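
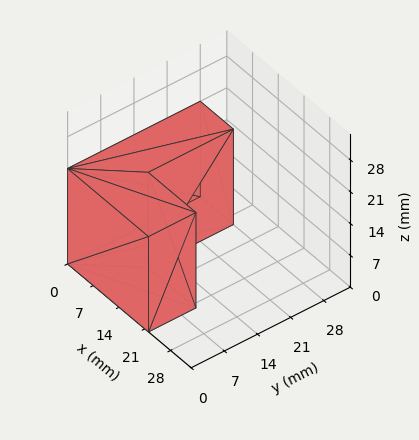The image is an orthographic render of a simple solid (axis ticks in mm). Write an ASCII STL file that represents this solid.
Reading the render: the shape is an L-shaped prism: outer 22 × 28 mm, arm thicknesses ≈ 10 mm (horizontal) and 9 mm (vertical), extruded 21 mm in z (dimensions read to the nearest mm from the axis ticks). For the STL, each face is triangulated and given an outward normal.

solid part
  facet normal 0.0000 0.0000 -1.0000
    outer loop
      vertex 22.0 10.0 0.0
      vertex 22.0 0.0 0.0
      vertex 0.0 0.0 0.0
    endloop
  endfacet
  facet normal 0.0000 0.0000 -1.0000
    outer loop
      vertex 9.0 10.0 0.0
      vertex 22.0 10.0 0.0
      vertex 0.0 0.0 0.0
    endloop
  endfacet
  facet normal 0.0000 0.0000 -1.0000
    outer loop
      vertex 9.0 28.0 0.0
      vertex 9.0 10.0 0.0
      vertex 0.0 0.0 0.0
    endloop
  endfacet
  facet normal 0.0000 0.0000 -1.0000
    outer loop
      vertex 0.0 28.0 0.0
      vertex 9.0 28.0 0.0
      vertex 0.0 0.0 0.0
    endloop
  endfacet
  facet normal 0.0000 0.0000 1.0000
    outer loop
      vertex 0.0 0.0 21.0
      vertex 22.0 0.0 21.0
      vertex 22.0 10.0 21.0
    endloop
  endfacet
  facet normal 0.0000 0.0000 1.0000
    outer loop
      vertex 0.0 0.0 21.0
      vertex 22.0 10.0 21.0
      vertex 9.0 10.0 21.0
    endloop
  endfacet
  facet normal 0.0000 0.0000 1.0000
    outer loop
      vertex 0.0 0.0 21.0
      vertex 9.0 10.0 21.0
      vertex 9.0 28.0 21.0
    endloop
  endfacet
  facet normal 0.0000 0.0000 1.0000
    outer loop
      vertex 0.0 0.0 21.0
      vertex 9.0 28.0 21.0
      vertex 0.0 28.0 21.0
    endloop
  endfacet
  facet normal 0.0000 -1.0000 0.0000
    outer loop
      vertex 0.0 0.0 0.0
      vertex 22.0 0.0 0.0
      vertex 22.0 0.0 21.0
    endloop
  endfacet
  facet normal 0.0000 -1.0000 0.0000
    outer loop
      vertex 0.0 0.0 0.0
      vertex 22.0 0.0 21.0
      vertex 0.0 0.0 21.0
    endloop
  endfacet
  facet normal 1.0000 0.0000 0.0000
    outer loop
      vertex 22.0 0.0 0.0
      vertex 22.0 10.0 0.0
      vertex 22.0 10.0 21.0
    endloop
  endfacet
  facet normal 1.0000 0.0000 0.0000
    outer loop
      vertex 22.0 0.0 0.0
      vertex 22.0 10.0 21.0
      vertex 22.0 0.0 21.0
    endloop
  endfacet
  facet normal 0.0000 1.0000 0.0000
    outer loop
      vertex 22.0 10.0 0.0
      vertex 9.0 10.0 0.0
      vertex 9.0 10.0 21.0
    endloop
  endfacet
  facet normal 0.0000 1.0000 0.0000
    outer loop
      vertex 22.0 10.0 0.0
      vertex 9.0 10.0 21.0
      vertex 22.0 10.0 21.0
    endloop
  endfacet
  facet normal 1.0000 0.0000 0.0000
    outer loop
      vertex 9.0 10.0 0.0
      vertex 9.0 28.0 0.0
      vertex 9.0 28.0 21.0
    endloop
  endfacet
  facet normal 1.0000 0.0000 0.0000
    outer loop
      vertex 9.0 10.0 0.0
      vertex 9.0 28.0 21.0
      vertex 9.0 10.0 21.0
    endloop
  endfacet
  facet normal 0.0000 1.0000 0.0000
    outer loop
      vertex 9.0 28.0 0.0
      vertex 0.0 28.0 0.0
      vertex 0.0 28.0 21.0
    endloop
  endfacet
  facet normal 0.0000 1.0000 0.0000
    outer loop
      vertex 9.0 28.0 0.0
      vertex 0.0 28.0 21.0
      vertex 9.0 28.0 21.0
    endloop
  endfacet
  facet normal -1.0000 0.0000 0.0000
    outer loop
      vertex 0.0 28.0 0.0
      vertex 0.0 0.0 0.0
      vertex 0.0 0.0 21.0
    endloop
  endfacet
  facet normal -1.0000 0.0000 0.0000
    outer loop
      vertex 0.0 28.0 0.0
      vertex 0.0 0.0 21.0
      vertex 0.0 28.0 21.0
    endloop
  endfacet
endsolid part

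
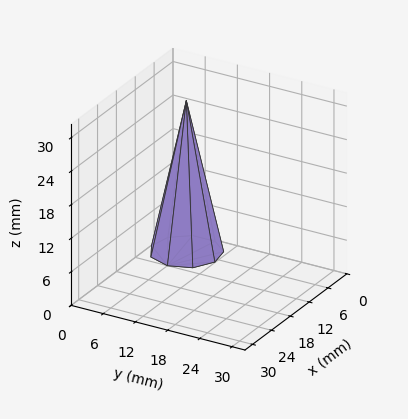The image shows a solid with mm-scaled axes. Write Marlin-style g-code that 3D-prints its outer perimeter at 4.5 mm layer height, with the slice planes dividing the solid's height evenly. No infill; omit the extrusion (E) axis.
Reading the render: the shape is a regular 9-sided pyramid, base circumscribed radius ≈ 6 mm, apex at z ≈ 27 mm (dimensions read to the nearest mm from the axis ticks). For the g-code, the solid's height is divided into equal slices at the stated Δz and each level perimeter traced with G1 moves after a G0 lift.

; perimeter-only toolpath
G21 ; units = mm
G90 ; absolute positioning
G28 ; home
; layer 1
G0 Z4.5
G0 X11.0 Y6.0
G1 X9.8 Y9.2
G1 X6.8 Y10.9
G1 X3.5 Y10.3
G1 X1.3 Y7.8
G1 X1.3 Y4.2
G1 X3.5 Y1.7
G1 X6.8 Y1.1
G1 X9.8 Y2.8
G1 X11.0 Y6.0
; layer 2
G0 Z9.0
G0 X10.0 Y6.0
G1 X9.1 Y8.6
G1 X6.7 Y9.9
G1 X4.0 Y9.5
G1 X2.3 Y7.4
G1 X2.3 Y4.6
G1 X4.0 Y2.5
G1 X6.7 Y2.1
G1 X9.1 Y3.4
G1 X10.0 Y6.0
; layer 3
G0 Z13.5
G0 X9.0 Y6.0
G1 X8.3 Y8.0
G1 X6.5 Y8.9
G1 X4.5 Y8.6
G1 X3.2 Y7.0
G1 X3.2 Y5.0
G1 X4.5 Y3.4
G1 X6.5 Y3.0
G1 X8.3 Y4.0
G1 X9.0 Y6.0
; layer 4
G0 Z18.0
G0 X8.0 Y6.0
G1 X7.5 Y7.3
G1 X6.3 Y8.0
G1 X5.0 Y7.7
G1 X4.1 Y6.7
G1 X4.1 Y5.3
G1 X5.0 Y4.3
G1 X6.3 Y4.0
G1 X7.5 Y4.7
G1 X8.0 Y6.0
; layer 5
G0 Z22.5
G0 X7.0 Y6.0
G1 X6.8 Y6.6
G1 X6.2 Y7.0
G1 X5.5 Y6.9
G1 X5.1 Y6.3
G1 X5.1 Y5.6
G1 X5.5 Y5.1
G1 X6.2 Y5.0
G1 X6.8 Y5.3
G1 X7.0 Y6.0
M2 ; end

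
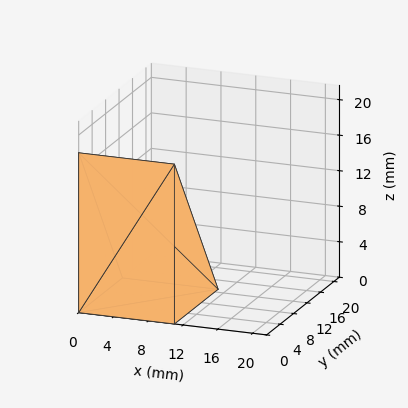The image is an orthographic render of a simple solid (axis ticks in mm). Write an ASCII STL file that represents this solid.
Reading the render: the shape is a wedge (ramp): 11 × 13 mm base, rising to 18 mm along the y=0 edge and sloping linearly to z=0 at y=13 (dimensions read to the nearest mm from the axis ticks). For the STL, each face is triangulated and given an outward normal.

solid part
  facet normal 0.0000 0.0000 -1.0000
    outer loop
      vertex 11.00 13.00 0.00
      vertex 11.00 0.00 0.00
      vertex 0.00 0.00 0.00
    endloop
  endfacet
  facet normal 0.0000 0.0000 -1.0000
    outer loop
      vertex 0.00 13.00 0.00
      vertex 11.00 13.00 0.00
      vertex 0.00 0.00 0.00
    endloop
  endfacet
  facet normal 0.0000 -1.0000 0.0000
    outer loop
      vertex 0.00 0.00 0.00
      vertex 11.00 0.00 0.00
      vertex 11.00 0.00 18.00
    endloop
  endfacet
  facet normal 0.0000 -1.0000 0.0000
    outer loop
      vertex 0.00 0.00 0.00
      vertex 11.00 0.00 18.00
      vertex 0.00 0.00 18.00
    endloop
  endfacet
  facet normal 0.0000 0.8107 0.5855
    outer loop
      vertex 0.00 0.00 18.00
      vertex 11.00 0.00 18.00
      vertex 11.00 13.00 0.00
    endloop
  endfacet
  facet normal 0.0000 0.8107 0.5855
    outer loop
      vertex 0.00 0.00 18.00
      vertex 11.00 13.00 0.00
      vertex 0.00 13.00 0.00
    endloop
  endfacet
  facet normal -1.0000 0.0000 0.0000
    outer loop
      vertex 0.00 0.00 18.00
      vertex 0.00 13.00 0.00
      vertex 0.00 0.00 0.00
    endloop
  endfacet
  facet normal 1.0000 0.0000 0.0000
    outer loop
      vertex 11.00 0.00 0.00
      vertex 11.00 13.00 0.00
      vertex 11.00 0.00 18.00
    endloop
  endfacet
endsolid part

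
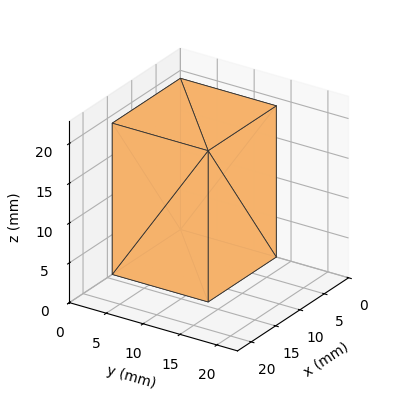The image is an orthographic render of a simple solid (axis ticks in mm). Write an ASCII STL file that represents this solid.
Reading the render: the shape is a rectangular box, roughly 14 × 13 mm footprint and 19 mm tall (dimensions read to the nearest mm from the axis ticks). For the STL, each face is triangulated and given an outward normal.

solid part
  facet normal 0.0000 0.0000 -1.0000
    outer loop
      vertex 14.00 13.00 0.00
      vertex 14.00 0.00 0.00
      vertex 0.00 0.00 0.00
    endloop
  endfacet
  facet normal 0.0000 0.0000 -1.0000
    outer loop
      vertex 0.00 13.00 0.00
      vertex 14.00 13.00 0.00
      vertex 0.00 0.00 0.00
    endloop
  endfacet
  facet normal 0.0000 0.0000 1.0000
    outer loop
      vertex 0.00 0.00 19.00
      vertex 14.00 0.00 19.00
      vertex 14.00 13.00 19.00
    endloop
  endfacet
  facet normal 0.0000 0.0000 1.0000
    outer loop
      vertex 0.00 0.00 19.00
      vertex 14.00 13.00 19.00
      vertex 0.00 13.00 19.00
    endloop
  endfacet
  facet normal 0.0000 -1.0000 0.0000
    outer loop
      vertex 0.00 0.00 0.00
      vertex 14.00 0.00 0.00
      vertex 14.00 0.00 19.00
    endloop
  endfacet
  facet normal 0.0000 -1.0000 0.0000
    outer loop
      vertex 0.00 0.00 0.00
      vertex 14.00 0.00 19.00
      vertex 0.00 0.00 19.00
    endloop
  endfacet
  facet normal 0.0000 1.0000 0.0000
    outer loop
      vertex 14.00 13.00 19.00
      vertex 14.00 13.00 0.00
      vertex 0.00 13.00 0.00
    endloop
  endfacet
  facet normal 0.0000 1.0000 0.0000
    outer loop
      vertex 0.00 13.00 19.00
      vertex 14.00 13.00 19.00
      vertex 0.00 13.00 0.00
    endloop
  endfacet
  facet normal -1.0000 0.0000 0.0000
    outer loop
      vertex 0.00 13.00 19.00
      vertex 0.00 13.00 0.00
      vertex 0.00 0.00 0.00
    endloop
  endfacet
  facet normal -1.0000 0.0000 0.0000
    outer loop
      vertex 0.00 0.00 19.00
      vertex 0.00 13.00 19.00
      vertex 0.00 0.00 0.00
    endloop
  endfacet
  facet normal 1.0000 0.0000 0.0000
    outer loop
      vertex 14.00 0.00 0.00
      vertex 14.00 13.00 0.00
      vertex 14.00 13.00 19.00
    endloop
  endfacet
  facet normal 1.0000 0.0000 0.0000
    outer loop
      vertex 14.00 0.00 0.00
      vertex 14.00 13.00 19.00
      vertex 14.00 0.00 19.00
    endloop
  endfacet
endsolid part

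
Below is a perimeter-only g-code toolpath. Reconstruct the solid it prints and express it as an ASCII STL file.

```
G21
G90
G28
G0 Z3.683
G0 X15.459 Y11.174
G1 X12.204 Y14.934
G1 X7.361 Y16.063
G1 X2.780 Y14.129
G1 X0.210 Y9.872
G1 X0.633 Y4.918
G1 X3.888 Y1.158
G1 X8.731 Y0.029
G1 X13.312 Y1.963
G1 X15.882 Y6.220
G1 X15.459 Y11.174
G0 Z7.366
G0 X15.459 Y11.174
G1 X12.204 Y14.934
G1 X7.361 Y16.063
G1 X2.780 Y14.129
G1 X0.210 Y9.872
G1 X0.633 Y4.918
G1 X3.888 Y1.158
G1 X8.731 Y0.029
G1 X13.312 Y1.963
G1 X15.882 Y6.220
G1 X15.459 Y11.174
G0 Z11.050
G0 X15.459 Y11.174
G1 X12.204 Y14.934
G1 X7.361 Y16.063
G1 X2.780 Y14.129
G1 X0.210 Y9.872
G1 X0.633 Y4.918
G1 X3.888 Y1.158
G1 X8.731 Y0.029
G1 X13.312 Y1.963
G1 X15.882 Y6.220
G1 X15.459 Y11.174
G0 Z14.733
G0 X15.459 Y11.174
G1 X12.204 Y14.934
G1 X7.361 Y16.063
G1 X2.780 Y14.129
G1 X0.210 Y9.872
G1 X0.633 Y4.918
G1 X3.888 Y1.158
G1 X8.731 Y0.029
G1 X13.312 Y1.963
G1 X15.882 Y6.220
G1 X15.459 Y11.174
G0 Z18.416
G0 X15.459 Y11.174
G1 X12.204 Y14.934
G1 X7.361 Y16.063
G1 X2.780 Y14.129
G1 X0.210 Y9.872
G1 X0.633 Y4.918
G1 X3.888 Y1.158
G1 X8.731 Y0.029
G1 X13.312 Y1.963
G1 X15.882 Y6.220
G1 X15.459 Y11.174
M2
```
solid part
  facet normal 0.0000 0.0000 -1.0000
    outer loop
      vertex 7.361 16.063 0.000
      vertex 12.204 14.934 0.000
      vertex 15.459 11.174 0.000
    endloop
  endfacet
  facet normal 0.0000 0.0000 -1.0000
    outer loop
      vertex 2.780 14.129 0.000
      vertex 7.361 16.063 0.000
      vertex 15.459 11.174 0.000
    endloop
  endfacet
  facet normal 0.0000 0.0000 -1.0000
    outer loop
      vertex 0.210 9.872 0.000
      vertex 2.780 14.129 0.000
      vertex 15.459 11.174 0.000
    endloop
  endfacet
  facet normal 0.0000 0.0000 -1.0000
    outer loop
      vertex 0.633 4.918 0.000
      vertex 0.210 9.872 0.000
      vertex 15.459 11.174 0.000
    endloop
  endfacet
  facet normal 0.0000 0.0000 -1.0000
    outer loop
      vertex 3.888 1.158 0.000
      vertex 0.633 4.918 0.000
      vertex 15.459 11.174 0.000
    endloop
  endfacet
  facet normal 0.0000 0.0000 -1.0000
    outer loop
      vertex 8.731 0.029 0.000
      vertex 3.888 1.158 0.000
      vertex 15.459 11.174 0.000
    endloop
  endfacet
  facet normal 0.0000 0.0000 -1.0000
    outer loop
      vertex 13.312 1.963 0.000
      vertex 8.731 0.029 0.000
      vertex 15.459 11.174 0.000
    endloop
  endfacet
  facet normal 0.0000 0.0000 -1.0000
    outer loop
      vertex 15.882 6.220 0.000
      vertex 13.312 1.963 0.000
      vertex 15.459 11.174 0.000
    endloop
  endfacet
  facet normal 0.0000 0.0000 1.0000
    outer loop
      vertex 15.459 11.174 18.416
      vertex 12.204 14.934 18.416
      vertex 7.361 16.063 18.416
    endloop
  endfacet
  facet normal 0.0000 0.0000 1.0000
    outer loop
      vertex 15.459 11.174 18.416
      vertex 7.361 16.063 18.416
      vertex 2.780 14.129 18.416
    endloop
  endfacet
  facet normal 0.0000 0.0000 1.0000
    outer loop
      vertex 15.459 11.174 18.416
      vertex 2.780 14.129 18.416
      vertex 0.210 9.872 18.416
    endloop
  endfacet
  facet normal 0.0000 0.0000 1.0000
    outer loop
      vertex 15.459 11.174 18.416
      vertex 0.210 9.872 18.416
      vertex 0.633 4.918 18.416
    endloop
  endfacet
  facet normal 0.0000 0.0000 1.0000
    outer loop
      vertex 15.459 11.174 18.416
      vertex 0.633 4.918 18.416
      vertex 3.888 1.158 18.416
    endloop
  endfacet
  facet normal 0.0000 0.0000 1.0000
    outer loop
      vertex 15.459 11.174 18.416
      vertex 3.888 1.158 18.416
      vertex 8.731 0.029 18.416
    endloop
  endfacet
  facet normal 0.0000 0.0000 1.0000
    outer loop
      vertex 15.459 11.174 18.416
      vertex 8.731 0.029 18.416
      vertex 13.312 1.963 18.416
    endloop
  endfacet
  facet normal 0.0000 0.0000 1.0000
    outer loop
      vertex 15.459 11.174 18.416
      vertex 13.312 1.963 18.416
      vertex 15.882 6.220 18.416
    endloop
  endfacet
  facet normal 0.7561 0.6545 0.0000
    outer loop
      vertex 15.459 11.174 0.000
      vertex 12.204 14.934 0.000
      vertex 12.204 14.934 18.416
    endloop
  endfacet
  facet normal 0.7561 0.6545 0.0000
    outer loop
      vertex 15.459 11.174 0.000
      vertex 12.204 14.934 18.416
      vertex 15.459 11.174 18.416
    endloop
  endfacet
  facet normal 0.2270 0.9739 0.0000
    outer loop
      vertex 12.204 14.934 0.000
      vertex 7.361 16.063 0.000
      vertex 7.361 16.063 18.416
    endloop
  endfacet
  facet normal 0.2270 0.9739 0.0000
    outer loop
      vertex 12.204 14.934 0.000
      vertex 7.361 16.063 18.416
      vertex 12.204 14.934 18.416
    endloop
  endfacet
  facet normal -0.3889 0.9213 0.0000
    outer loop
      vertex 7.361 16.063 0.000
      vertex 2.780 14.129 0.000
      vertex 2.780 14.129 18.416
    endloop
  endfacet
  facet normal -0.3889 0.9213 0.0000
    outer loop
      vertex 7.361 16.063 0.000
      vertex 2.780 14.129 18.416
      vertex 7.361 16.063 18.416
    endloop
  endfacet
  facet normal -0.8561 0.5168 0.0000
    outer loop
      vertex 2.780 14.129 0.000
      vertex 0.210 9.872 0.000
      vertex 0.210 9.872 18.416
    endloop
  endfacet
  facet normal -0.8561 0.5168 0.0000
    outer loop
      vertex 2.780 14.129 0.000
      vertex 0.210 9.872 18.416
      vertex 2.780 14.129 18.416
    endloop
  endfacet
  facet normal -0.9964 -0.0851 0.0000
    outer loop
      vertex 0.210 9.872 0.000
      vertex 0.633 4.918 0.000
      vertex 0.633 4.918 18.416
    endloop
  endfacet
  facet normal -0.9964 -0.0851 0.0000
    outer loop
      vertex 0.210 9.872 0.000
      vertex 0.633 4.918 18.416
      vertex 0.210 9.872 18.416
    endloop
  endfacet
  facet normal -0.7561 -0.6545 0.0000
    outer loop
      vertex 0.633 4.918 0.000
      vertex 3.888 1.158 0.000
      vertex 3.888 1.158 18.416
    endloop
  endfacet
  facet normal -0.7561 -0.6545 0.0000
    outer loop
      vertex 0.633 4.918 0.000
      vertex 3.888 1.158 18.416
      vertex 0.633 4.918 18.416
    endloop
  endfacet
  facet normal -0.2270 -0.9739 0.0000
    outer loop
      vertex 3.888 1.158 0.000
      vertex 8.731 0.029 0.000
      vertex 8.731 0.029 18.416
    endloop
  endfacet
  facet normal -0.2270 -0.9739 0.0000
    outer loop
      vertex 3.888 1.158 0.000
      vertex 8.731 0.029 18.416
      vertex 3.888 1.158 18.416
    endloop
  endfacet
  facet normal 0.3889 -0.9213 0.0000
    outer loop
      vertex 8.731 0.029 0.000
      vertex 13.312 1.963 0.000
      vertex 13.312 1.963 18.416
    endloop
  endfacet
  facet normal 0.3889 -0.9213 0.0000
    outer loop
      vertex 8.731 0.029 0.000
      vertex 13.312 1.963 18.416
      vertex 8.731 0.029 18.416
    endloop
  endfacet
  facet normal 0.8561 -0.5168 0.0000
    outer loop
      vertex 13.312 1.963 0.000
      vertex 15.882 6.220 0.000
      vertex 15.882 6.220 18.416
    endloop
  endfacet
  facet normal 0.8561 -0.5168 0.0000
    outer loop
      vertex 13.312 1.963 0.000
      vertex 15.882 6.220 18.416
      vertex 13.312 1.963 18.416
    endloop
  endfacet
  facet normal 0.9964 0.0851 0.0000
    outer loop
      vertex 15.882 6.220 0.000
      vertex 15.459 11.174 0.000
      vertex 15.459 11.174 18.416
    endloop
  endfacet
  facet normal 0.9964 0.0851 0.0000
    outer loop
      vertex 15.882 6.220 0.000
      vertex 15.459 11.174 18.416
      vertex 15.882 6.220 18.416
    endloop
  endfacet
endsolid part

The G0 Z moves step by Δz≈3.683 mm. Every layer's G1 loop is the same polygon, so the solid is a straight extrusion of it from z=0 to z≈18.4. Closing with flat bottom and top caps and triangulating gives 36 facets — a regular 10-sided prism (a cylinder approximated with 10 flat sides), circumscribed radius ≈ 8.05 mm, height ≈ 18.4 mm.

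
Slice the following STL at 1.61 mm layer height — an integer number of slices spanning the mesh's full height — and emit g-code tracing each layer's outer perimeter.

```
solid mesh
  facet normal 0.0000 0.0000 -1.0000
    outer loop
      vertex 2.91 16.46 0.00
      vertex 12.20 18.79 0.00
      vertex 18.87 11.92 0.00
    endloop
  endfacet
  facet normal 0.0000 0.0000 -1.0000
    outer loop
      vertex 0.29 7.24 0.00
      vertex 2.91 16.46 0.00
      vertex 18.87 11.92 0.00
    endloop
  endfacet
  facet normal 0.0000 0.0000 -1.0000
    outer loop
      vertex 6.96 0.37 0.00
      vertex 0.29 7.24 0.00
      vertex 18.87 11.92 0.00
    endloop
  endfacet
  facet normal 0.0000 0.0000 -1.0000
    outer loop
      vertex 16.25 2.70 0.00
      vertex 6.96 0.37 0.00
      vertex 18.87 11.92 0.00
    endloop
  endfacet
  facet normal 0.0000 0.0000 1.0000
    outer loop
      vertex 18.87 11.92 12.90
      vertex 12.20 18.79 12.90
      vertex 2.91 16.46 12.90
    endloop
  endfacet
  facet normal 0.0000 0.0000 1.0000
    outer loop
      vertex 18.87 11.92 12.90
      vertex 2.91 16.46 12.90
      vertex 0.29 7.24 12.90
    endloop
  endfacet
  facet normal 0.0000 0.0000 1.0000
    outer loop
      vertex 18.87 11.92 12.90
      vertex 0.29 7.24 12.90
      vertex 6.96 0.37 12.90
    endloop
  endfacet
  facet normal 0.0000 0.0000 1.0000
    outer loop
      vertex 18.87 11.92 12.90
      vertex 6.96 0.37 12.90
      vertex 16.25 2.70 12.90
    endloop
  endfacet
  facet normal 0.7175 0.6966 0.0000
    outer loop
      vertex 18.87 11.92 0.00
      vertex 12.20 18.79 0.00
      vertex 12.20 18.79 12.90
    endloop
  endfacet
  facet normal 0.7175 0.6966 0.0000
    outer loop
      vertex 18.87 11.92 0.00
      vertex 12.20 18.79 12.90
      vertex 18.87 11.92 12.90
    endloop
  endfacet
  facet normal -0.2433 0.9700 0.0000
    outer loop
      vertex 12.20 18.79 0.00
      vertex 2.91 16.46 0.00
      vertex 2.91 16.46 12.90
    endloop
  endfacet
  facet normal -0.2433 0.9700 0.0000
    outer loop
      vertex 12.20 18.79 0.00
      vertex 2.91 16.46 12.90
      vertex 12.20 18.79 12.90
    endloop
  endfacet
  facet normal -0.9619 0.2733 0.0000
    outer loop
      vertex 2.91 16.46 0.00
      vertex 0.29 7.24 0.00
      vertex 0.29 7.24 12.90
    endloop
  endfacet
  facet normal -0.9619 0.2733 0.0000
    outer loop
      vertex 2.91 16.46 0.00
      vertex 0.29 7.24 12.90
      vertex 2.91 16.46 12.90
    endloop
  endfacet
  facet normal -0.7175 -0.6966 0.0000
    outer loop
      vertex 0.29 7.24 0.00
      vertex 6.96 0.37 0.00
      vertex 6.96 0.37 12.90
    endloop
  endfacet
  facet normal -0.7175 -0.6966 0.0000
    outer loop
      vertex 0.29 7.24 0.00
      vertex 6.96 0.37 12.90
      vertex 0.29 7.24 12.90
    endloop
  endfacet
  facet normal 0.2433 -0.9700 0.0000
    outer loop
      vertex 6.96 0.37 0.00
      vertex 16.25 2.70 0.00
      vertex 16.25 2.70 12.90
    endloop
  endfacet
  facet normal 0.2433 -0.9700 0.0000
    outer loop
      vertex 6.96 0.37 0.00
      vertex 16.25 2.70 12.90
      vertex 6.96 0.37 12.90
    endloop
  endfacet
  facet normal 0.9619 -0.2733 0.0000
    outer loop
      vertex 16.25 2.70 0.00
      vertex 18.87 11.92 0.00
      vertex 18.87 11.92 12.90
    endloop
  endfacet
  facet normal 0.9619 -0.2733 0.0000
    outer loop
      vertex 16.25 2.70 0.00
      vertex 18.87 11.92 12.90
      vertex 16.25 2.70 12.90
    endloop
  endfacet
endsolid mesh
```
; perimeter-only toolpath
G21 ; units = mm
G90 ; absolute positioning
G28 ; home
; layer 1
G0 Z1.61
G0 X18.87 Y11.92
G1 X12.20 Y18.79
G1 X2.91 Y16.46
G1 X0.29 Y7.24
G1 X6.96 Y0.37
G1 X16.25 Y2.70
G1 X18.87 Y11.92
; layer 2
G0 Z3.23
G0 X18.87 Y11.92
G1 X12.20 Y18.79
G1 X2.91 Y16.46
G1 X0.29 Y7.24
G1 X6.96 Y0.37
G1 X16.25 Y2.70
G1 X18.87 Y11.92
; layer 3
G0 Z4.84
G0 X18.87 Y11.92
G1 X12.20 Y18.79
G1 X2.91 Y16.46
G1 X0.29 Y7.24
G1 X6.96 Y0.37
G1 X16.25 Y2.70
G1 X18.87 Y11.92
; layer 4
G0 Z6.45
G0 X18.87 Y11.92
G1 X12.20 Y18.79
G1 X2.91 Y16.46
G1 X0.29 Y7.24
G1 X6.96 Y0.37
G1 X16.25 Y2.70
G1 X18.87 Y11.92
; layer 5
G0 Z8.06
G0 X18.87 Y11.92
G1 X12.20 Y18.79
G1 X2.91 Y16.46
G1 X0.29 Y7.24
G1 X6.96 Y0.37
G1 X16.25 Y2.70
G1 X18.87 Y11.92
; layer 6
G0 Z9.68
G0 X18.87 Y11.92
G1 X12.20 Y18.79
G1 X2.91 Y16.46
G1 X0.29 Y7.24
G1 X6.96 Y0.37
G1 X16.25 Y2.70
G1 X18.87 Y11.92
; layer 7
G0 Z11.29
G0 X18.87 Y11.92
G1 X12.20 Y18.79
G1 X2.91 Y16.46
G1 X0.29 Y7.24
G1 X6.96 Y0.37
G1 X16.25 Y2.70
G1 X18.87 Y11.92
; layer 8
G0 Z12.90
G0 X18.87 Y11.92
G1 X12.20 Y18.79
G1 X2.91 Y16.46
G1 X0.29 Y7.24
G1 X6.96 Y0.37
G1 X16.25 Y2.70
G1 X18.87 Y11.92
M2 ; end

The solid is a regular 6-sided prism (a cylinder approximated with 6 flat sides), circumscribed radius ≈ 9.58 mm, height ≈ 12.9 mm. Slicing at Δz = 1.61 mm — 8 equal slices spanning the solid's height, so layer i sits at z = i·h/8 — gives 8 non-empty perimeters. Each is a 6-segment closed polygon; G0 lifts to the layer z and rapids to the start vertex, then G1 traces the edges.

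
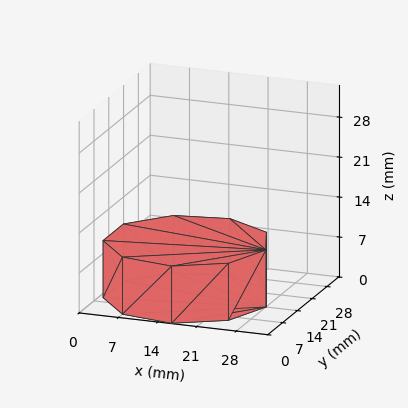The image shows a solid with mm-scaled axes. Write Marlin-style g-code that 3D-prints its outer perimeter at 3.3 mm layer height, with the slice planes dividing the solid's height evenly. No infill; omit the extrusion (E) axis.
Reading the render: the shape is a regular 9-sided prism (a cylinder approximated with 9 flat sides), circumscribed radius ≈ 14 mm, height ≈ 10 mm (dimensions read to the nearest mm from the axis ticks). For the g-code, the solid's height is divided into equal slices at the stated Δz and each level perimeter traced with G1 moves after a G0 lift.

; perimeter-only toolpath
G21 ; units = mm
G90 ; absolute positioning
G28 ; home
; layer 1
G0 Z3.3
G0 X28.0 Y14.0
G1 X24.7 Y23.0
G1 X16.4 Y27.8
G1 X7.0 Y26.1
G1 X0.8 Y18.8
G1 X0.8 Y9.2
G1 X7.0 Y1.9
G1 X16.4 Y0.2
G1 X24.7 Y5.0
G1 X28.0 Y14.0
; layer 2
G0 Z6.7
G0 X28.0 Y14.0
G1 X24.7 Y23.0
G1 X16.4 Y27.8
G1 X7.0 Y26.1
G1 X0.8 Y18.8
G1 X0.8 Y9.2
G1 X7.0 Y1.9
G1 X16.4 Y0.2
G1 X24.7 Y5.0
G1 X28.0 Y14.0
; layer 3
G0 Z10.0
G0 X28.0 Y14.0
G1 X24.7 Y23.0
G1 X16.4 Y27.8
G1 X7.0 Y26.1
G1 X0.8 Y18.8
G1 X0.8 Y9.2
G1 X7.0 Y1.9
G1 X16.4 Y0.2
G1 X24.7 Y5.0
G1 X28.0 Y14.0
M2 ; end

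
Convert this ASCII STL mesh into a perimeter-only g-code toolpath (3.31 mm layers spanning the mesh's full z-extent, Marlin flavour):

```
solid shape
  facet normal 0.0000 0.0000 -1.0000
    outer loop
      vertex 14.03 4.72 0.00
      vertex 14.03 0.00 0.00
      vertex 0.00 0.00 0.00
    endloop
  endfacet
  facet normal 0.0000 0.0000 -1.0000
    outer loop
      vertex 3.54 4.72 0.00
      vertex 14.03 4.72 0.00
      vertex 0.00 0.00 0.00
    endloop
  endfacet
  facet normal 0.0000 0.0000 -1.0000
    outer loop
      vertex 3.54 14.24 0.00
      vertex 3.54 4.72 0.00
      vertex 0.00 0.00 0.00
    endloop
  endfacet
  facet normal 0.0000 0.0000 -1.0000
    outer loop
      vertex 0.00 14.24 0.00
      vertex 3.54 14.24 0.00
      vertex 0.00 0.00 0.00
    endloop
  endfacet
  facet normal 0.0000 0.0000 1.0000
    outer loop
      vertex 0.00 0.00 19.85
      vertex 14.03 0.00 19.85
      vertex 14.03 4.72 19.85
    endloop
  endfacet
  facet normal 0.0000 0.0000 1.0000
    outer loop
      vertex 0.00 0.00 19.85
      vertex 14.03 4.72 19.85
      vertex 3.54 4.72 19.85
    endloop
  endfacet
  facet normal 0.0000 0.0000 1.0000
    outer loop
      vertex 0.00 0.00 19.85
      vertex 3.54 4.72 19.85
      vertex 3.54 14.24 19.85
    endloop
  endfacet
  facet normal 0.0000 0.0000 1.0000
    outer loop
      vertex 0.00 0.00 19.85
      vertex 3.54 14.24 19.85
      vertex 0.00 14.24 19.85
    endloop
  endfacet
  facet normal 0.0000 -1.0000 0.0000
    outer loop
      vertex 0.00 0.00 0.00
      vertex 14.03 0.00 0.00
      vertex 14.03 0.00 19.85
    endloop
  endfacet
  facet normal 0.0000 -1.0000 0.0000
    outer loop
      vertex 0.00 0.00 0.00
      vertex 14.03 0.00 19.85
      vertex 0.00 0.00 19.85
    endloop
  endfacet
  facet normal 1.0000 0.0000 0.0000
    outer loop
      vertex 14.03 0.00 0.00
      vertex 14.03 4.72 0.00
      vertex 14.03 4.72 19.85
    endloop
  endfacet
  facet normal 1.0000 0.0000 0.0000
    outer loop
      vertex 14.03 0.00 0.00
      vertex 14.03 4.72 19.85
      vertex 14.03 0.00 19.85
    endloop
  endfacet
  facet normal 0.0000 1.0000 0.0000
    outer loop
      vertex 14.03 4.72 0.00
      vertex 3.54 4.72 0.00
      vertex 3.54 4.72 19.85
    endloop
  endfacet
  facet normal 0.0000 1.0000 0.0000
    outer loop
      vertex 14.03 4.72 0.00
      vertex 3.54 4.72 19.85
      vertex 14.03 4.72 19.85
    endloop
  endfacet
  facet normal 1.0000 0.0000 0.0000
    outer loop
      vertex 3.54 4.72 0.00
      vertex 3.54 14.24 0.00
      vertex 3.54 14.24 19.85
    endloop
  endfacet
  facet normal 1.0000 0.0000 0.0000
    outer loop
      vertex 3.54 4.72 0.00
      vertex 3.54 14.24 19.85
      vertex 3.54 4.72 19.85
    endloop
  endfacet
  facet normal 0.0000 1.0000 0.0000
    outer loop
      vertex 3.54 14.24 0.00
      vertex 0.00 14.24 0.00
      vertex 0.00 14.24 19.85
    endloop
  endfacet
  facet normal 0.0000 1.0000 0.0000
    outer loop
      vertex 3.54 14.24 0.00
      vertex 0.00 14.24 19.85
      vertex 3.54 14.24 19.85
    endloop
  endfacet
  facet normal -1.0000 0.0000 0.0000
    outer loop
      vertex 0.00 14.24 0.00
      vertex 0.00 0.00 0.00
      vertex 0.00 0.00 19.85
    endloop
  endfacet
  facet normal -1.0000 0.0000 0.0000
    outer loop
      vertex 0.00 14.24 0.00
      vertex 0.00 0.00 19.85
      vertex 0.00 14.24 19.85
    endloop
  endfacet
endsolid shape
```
; perimeter-only toolpath
G21 ; units = mm
G90 ; absolute positioning
G28 ; home
; layer 1
G0 Z3.31
G0 X0.00 Y0.00
G1 X14.03 Y0.00
G1 X14.03 Y4.72
G1 X3.54 Y4.72
G1 X3.54 Y14.24
G1 X0.00 Y14.24
G1 X0.00 Y0.00
; layer 2
G0 Z6.62
G0 X0.00 Y0.00
G1 X14.03 Y0.00
G1 X14.03 Y4.72
G1 X3.54 Y4.72
G1 X3.54 Y14.24
G1 X0.00 Y14.24
G1 X0.00 Y0.00
; layer 3
G0 Z9.93
G0 X0.00 Y0.00
G1 X14.03 Y0.00
G1 X14.03 Y4.72
G1 X3.54 Y4.72
G1 X3.54 Y14.24
G1 X0.00 Y14.24
G1 X0.00 Y0.00
; layer 4
G0 Z13.23
G0 X0.00 Y0.00
G1 X14.03 Y0.00
G1 X14.03 Y4.72
G1 X3.54 Y4.72
G1 X3.54 Y14.24
G1 X0.00 Y14.24
G1 X0.00 Y0.00
; layer 5
G0 Z16.54
G0 X0.00 Y0.00
G1 X14.03 Y0.00
G1 X14.03 Y4.72
G1 X3.54 Y4.72
G1 X3.54 Y14.24
G1 X0.00 Y14.24
G1 X0.00 Y0.00
; layer 6
G0 Z19.85
G0 X0.00 Y0.00
G1 X14.03 Y0.00
G1 X14.03 Y4.72
G1 X3.54 Y4.72
G1 X3.54 Y14.24
G1 X0.00 Y14.24
G1 X0.00 Y0.00
M2 ; end

The solid is an L-shaped prism: outer 14 × 14.2 mm, arm thicknesses ≈ 4.72 mm (horizontal) and 3.54 mm (vertical), extruded 19.9 mm in z. Slicing at Δz = 3.31 mm — 6 equal slices spanning the solid's height, so layer i sits at z = i·h/6 — gives 6 non-empty perimeters. Each is a 6-segment closed polygon; G0 lifts to the layer z and rapids to the start vertex, then G1 traces the edges.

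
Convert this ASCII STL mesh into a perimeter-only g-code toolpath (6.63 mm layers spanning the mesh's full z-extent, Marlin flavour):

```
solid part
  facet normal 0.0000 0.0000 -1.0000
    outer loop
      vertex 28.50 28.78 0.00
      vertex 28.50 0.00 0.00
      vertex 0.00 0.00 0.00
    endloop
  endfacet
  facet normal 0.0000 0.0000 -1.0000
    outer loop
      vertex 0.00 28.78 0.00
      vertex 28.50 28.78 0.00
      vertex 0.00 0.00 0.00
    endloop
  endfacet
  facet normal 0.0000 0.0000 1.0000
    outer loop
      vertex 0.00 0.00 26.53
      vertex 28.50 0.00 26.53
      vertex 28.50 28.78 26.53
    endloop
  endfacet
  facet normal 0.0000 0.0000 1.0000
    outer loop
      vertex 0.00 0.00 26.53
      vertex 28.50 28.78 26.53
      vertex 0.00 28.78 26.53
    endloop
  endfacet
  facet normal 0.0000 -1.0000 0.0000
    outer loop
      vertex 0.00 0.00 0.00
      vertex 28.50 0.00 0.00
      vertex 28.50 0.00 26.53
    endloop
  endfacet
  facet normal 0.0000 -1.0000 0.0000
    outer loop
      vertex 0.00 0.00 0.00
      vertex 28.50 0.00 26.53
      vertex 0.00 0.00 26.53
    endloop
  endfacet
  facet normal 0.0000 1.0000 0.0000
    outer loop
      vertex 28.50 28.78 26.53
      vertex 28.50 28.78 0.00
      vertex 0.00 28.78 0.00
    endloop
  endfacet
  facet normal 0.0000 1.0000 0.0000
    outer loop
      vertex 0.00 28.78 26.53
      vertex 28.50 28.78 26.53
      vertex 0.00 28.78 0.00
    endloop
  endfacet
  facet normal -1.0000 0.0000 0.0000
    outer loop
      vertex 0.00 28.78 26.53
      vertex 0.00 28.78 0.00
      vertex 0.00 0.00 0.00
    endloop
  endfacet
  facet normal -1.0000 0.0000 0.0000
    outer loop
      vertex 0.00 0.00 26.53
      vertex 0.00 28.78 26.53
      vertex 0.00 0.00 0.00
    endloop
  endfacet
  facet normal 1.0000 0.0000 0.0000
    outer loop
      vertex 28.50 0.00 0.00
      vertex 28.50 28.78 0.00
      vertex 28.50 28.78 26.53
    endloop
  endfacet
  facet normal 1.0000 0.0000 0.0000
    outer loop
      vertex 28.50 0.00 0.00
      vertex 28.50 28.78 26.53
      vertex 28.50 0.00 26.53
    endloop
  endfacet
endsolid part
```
; perimeter-only toolpath
G21 ; units = mm
G90 ; absolute positioning
G28 ; home
; layer 1
G0 Z6.63
G0 X0.00 Y0.00
G1 X28.50 Y0.00
G1 X28.50 Y28.78
G1 X0.00 Y28.78
G1 X0.00 Y0.00
; layer 2
G0 Z13.27
G0 X0.00 Y0.00
G1 X28.50 Y0.00
G1 X28.50 Y28.78
G1 X0.00 Y28.78
G1 X0.00 Y0.00
; layer 3
G0 Z19.90
G0 X0.00 Y0.00
G1 X28.50 Y0.00
G1 X28.50 Y28.78
G1 X0.00 Y28.78
G1 X0.00 Y0.00
; layer 4
G0 Z26.53
G0 X0.00 Y0.00
G1 X28.50 Y0.00
G1 X28.50 Y28.78
G1 X0.00 Y28.78
G1 X0.00 Y0.00
M2 ; end

The solid is a rectangular box, roughly 28.5 × 28.8 mm footprint and 26.5 mm tall. Slicing at Δz = 6.63 mm — 4 equal slices spanning the solid's height, so layer i sits at z = i·h/4 — gives 4 non-empty perimeters. Each is a 4-segment closed polygon; G0 lifts to the layer z and rapids to the start vertex, then G1 traces the edges.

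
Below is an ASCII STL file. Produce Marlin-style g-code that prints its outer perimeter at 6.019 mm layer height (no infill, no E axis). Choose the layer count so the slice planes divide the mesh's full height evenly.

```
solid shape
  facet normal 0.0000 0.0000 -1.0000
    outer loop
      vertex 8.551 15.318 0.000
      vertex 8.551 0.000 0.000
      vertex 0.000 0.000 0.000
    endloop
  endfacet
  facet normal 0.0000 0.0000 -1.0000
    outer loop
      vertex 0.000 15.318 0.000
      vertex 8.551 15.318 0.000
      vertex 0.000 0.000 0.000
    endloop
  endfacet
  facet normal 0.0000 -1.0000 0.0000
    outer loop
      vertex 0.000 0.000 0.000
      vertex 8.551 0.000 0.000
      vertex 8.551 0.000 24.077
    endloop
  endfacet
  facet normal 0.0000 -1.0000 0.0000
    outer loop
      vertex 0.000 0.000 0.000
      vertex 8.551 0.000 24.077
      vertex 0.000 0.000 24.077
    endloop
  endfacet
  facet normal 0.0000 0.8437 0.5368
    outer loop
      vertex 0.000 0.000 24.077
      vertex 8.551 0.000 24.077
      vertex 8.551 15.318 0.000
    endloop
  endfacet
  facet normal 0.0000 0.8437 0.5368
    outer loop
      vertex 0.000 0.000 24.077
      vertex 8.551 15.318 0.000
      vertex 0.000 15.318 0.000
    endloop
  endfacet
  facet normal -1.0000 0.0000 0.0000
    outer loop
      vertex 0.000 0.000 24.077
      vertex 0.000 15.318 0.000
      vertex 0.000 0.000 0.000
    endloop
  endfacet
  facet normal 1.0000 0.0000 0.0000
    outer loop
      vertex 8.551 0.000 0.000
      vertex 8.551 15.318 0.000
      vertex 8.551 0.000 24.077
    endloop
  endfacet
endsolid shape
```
; perimeter-only toolpath
G21 ; units = mm
G90 ; absolute positioning
G28 ; home
; layer 1
G0 Z6.019
G0 X0.000 Y0.000
G1 X8.551 Y0.000
G1 X8.551 Y11.489
G1 X0.000 Y11.489
G1 X0.000 Y0.000
; layer 2
G0 Z12.039
G0 X0.000 Y0.000
G1 X8.551 Y0.000
G1 X8.551 Y7.659
G1 X0.000 Y7.659
G1 X0.000 Y0.000
; layer 3
G0 Z18.058
G0 X0.000 Y0.000
G1 X8.551 Y0.000
G1 X8.551 Y3.829
G1 X0.000 Y3.829
G1 X0.000 Y0.000
M2 ; end

The solid is a wedge (ramp): 8.55 × 15.3 mm base, rising to 24.1 mm along the y=0 edge and sloping linearly to z=0 at y=15.3. Slicing at Δz = 6.019 mm — 4 equal slices spanning the solid's height, so layer i sits at z = i·h/4 — gives 3 non-empty perimeters. Each is a 4-segment closed polygon; G0 lifts to the layer z and rapids to the start vertex, then G1 traces the edges. The cross-section shrinks linearly with z (the slice at the apex is degenerate and omitted).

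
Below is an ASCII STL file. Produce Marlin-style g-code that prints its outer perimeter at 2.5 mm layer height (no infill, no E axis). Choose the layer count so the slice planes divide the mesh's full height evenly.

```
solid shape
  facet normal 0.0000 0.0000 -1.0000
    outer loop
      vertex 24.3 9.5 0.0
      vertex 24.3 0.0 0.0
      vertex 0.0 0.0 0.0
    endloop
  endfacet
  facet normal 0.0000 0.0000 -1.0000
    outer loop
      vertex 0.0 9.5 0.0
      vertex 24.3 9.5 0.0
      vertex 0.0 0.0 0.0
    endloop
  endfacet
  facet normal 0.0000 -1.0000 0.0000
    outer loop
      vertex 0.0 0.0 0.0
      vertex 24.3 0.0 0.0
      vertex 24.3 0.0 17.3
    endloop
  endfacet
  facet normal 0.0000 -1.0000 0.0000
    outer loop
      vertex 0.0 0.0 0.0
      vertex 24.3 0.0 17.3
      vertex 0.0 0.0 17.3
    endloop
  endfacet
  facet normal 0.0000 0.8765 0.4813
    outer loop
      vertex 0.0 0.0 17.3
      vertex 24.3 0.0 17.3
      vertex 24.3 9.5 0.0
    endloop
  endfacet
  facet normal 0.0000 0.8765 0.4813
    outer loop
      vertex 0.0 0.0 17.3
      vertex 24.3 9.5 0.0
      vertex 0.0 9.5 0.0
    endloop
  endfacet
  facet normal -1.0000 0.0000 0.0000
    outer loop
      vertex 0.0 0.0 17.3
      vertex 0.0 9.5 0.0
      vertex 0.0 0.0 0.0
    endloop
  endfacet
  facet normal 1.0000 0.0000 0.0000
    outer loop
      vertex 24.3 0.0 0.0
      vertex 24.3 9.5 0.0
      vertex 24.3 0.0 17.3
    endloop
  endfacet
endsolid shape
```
; perimeter-only toolpath
G21 ; units = mm
G90 ; absolute positioning
G28 ; home
; layer 1
G0 Z2.5
G0 X0.0 Y0.0
G1 X24.3 Y0.0
G1 X24.3 Y8.1
G1 X0.0 Y8.1
G1 X0.0 Y0.0
; layer 2
G0 Z4.9
G0 X0.0 Y0.0
G1 X24.3 Y0.0
G1 X24.3 Y6.8
G1 X0.0 Y6.8
G1 X0.0 Y0.0
; layer 3
G0 Z7.4
G0 X0.0 Y0.0
G1 X24.3 Y0.0
G1 X24.3 Y5.4
G1 X0.0 Y5.4
G1 X0.0 Y0.0
; layer 4
G0 Z9.9
G0 X0.0 Y0.0
G1 X24.3 Y0.0
G1 X24.3 Y4.1
G1 X0.0 Y4.1
G1 X0.0 Y0.0
; layer 5
G0 Z12.4
G0 X0.0 Y0.0
G1 X24.3 Y0.0
G1 X24.3 Y2.7
G1 X0.0 Y2.7
G1 X0.0 Y0.0
; layer 6
G0 Z14.8
G0 X0.0 Y0.0
G1 X24.3 Y0.0
G1 X24.3 Y1.4
G1 X0.0 Y1.4
G1 X0.0 Y0.0
M2 ; end

The solid is a wedge (ramp): 24.3 × 9.5 mm base, rising to 17.3 mm along the y=0 edge and sloping linearly to z=0 at y=9.5. Slicing at Δz = 2.5 mm — 7 equal slices spanning the solid's height, so layer i sits at z = i·h/7 — gives 6 non-empty perimeters. Each is a 4-segment closed polygon; G0 lifts to the layer z and rapids to the start vertex, then G1 traces the edges. The cross-section shrinks linearly with z (the slice at the apex is degenerate and omitted).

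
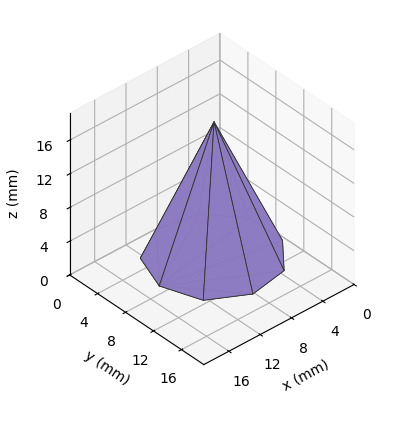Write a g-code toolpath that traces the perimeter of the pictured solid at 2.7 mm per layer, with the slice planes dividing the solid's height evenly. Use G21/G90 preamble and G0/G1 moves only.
Reading the render: the shape is a regular 9-sided pyramid, base circumscribed radius ≈ 7 mm, apex at z ≈ 16 mm (dimensions read to the nearest mm from the axis ticks). For the g-code, the solid's height is divided into equal slices at the stated Δz and each level perimeter traced with G1 moves after a G0 lift.

; perimeter-only toolpath
G21 ; units = mm
G90 ; absolute positioning
G28 ; home
; layer 1
G0 Z2.7
G0 X12.8 Y7.0
G1 X11.5 Y10.8
G1 X8.0 Y12.8
G1 X4.1 Y12.1
G1 X1.5 Y9.0
G1 X1.5 Y5.0
G1 X4.1 Y1.9
G1 X8.0 Y1.2
G1 X11.5 Y3.2
G1 X12.8 Y7.0
; layer 2
G0 Z5.3
G0 X11.7 Y7.0
G1 X10.6 Y10.0
G1 X7.8 Y11.6
G1 X4.7 Y11.1
G1 X2.6 Y8.6
G1 X2.6 Y5.4
G1 X4.7 Y2.9
G1 X7.8 Y2.4
G1 X10.6 Y4.0
G1 X11.7 Y7.0
; layer 3
G0 Z8.0
G0 X10.5 Y7.0
G1 X9.7 Y9.2
G1 X7.6 Y10.4
G1 X5.2 Y10.1
G1 X3.7 Y8.2
G1 X3.7 Y5.8
G1 X5.2 Y4.0
G1 X7.6 Y3.5
G1 X9.7 Y4.8
G1 X10.5 Y7.0
; layer 4
G0 Z10.7
G0 X9.3 Y7.0
G1 X8.8 Y8.5
G1 X7.4 Y9.3
G1 X5.8 Y9.0
G1 X4.8 Y7.8
G1 X4.8 Y6.2
G1 X5.8 Y5.0
G1 X7.4 Y4.7
G1 X8.8 Y5.5
G1 X9.3 Y7.0
; layer 5
G0 Z13.3
G0 X8.2 Y7.0
G1 X7.9 Y7.8
G1 X7.2 Y8.2
G1 X6.4 Y8.0
G1 X5.9 Y7.4
G1 X5.9 Y6.6
G1 X6.4 Y6.0
G1 X7.2 Y5.8
G1 X7.9 Y6.2
G1 X8.2 Y7.0
M2 ; end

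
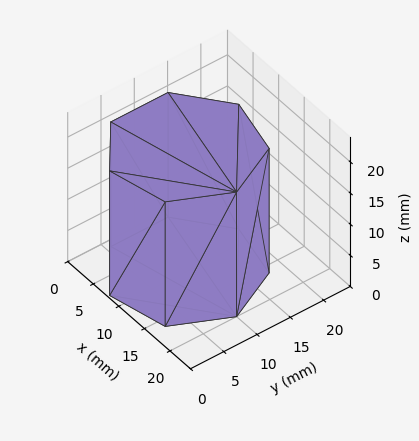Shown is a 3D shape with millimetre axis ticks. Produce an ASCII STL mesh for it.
Reading the render: the shape is a regular 7-sided prism (a cylinder approximated with 7 flat sides), circumscribed radius ≈ 10 mm, height ≈ 20 mm (dimensions read to the nearest mm from the axis ticks). For the STL, each face is triangulated and given an outward normal.

solid part
  facet normal 0.0000 0.0000 -1.0000
    outer loop
      vertex 7.8 19.7 0.0
      vertex 16.2 17.8 0.0
      vertex 20.0 10.0 0.0
    endloop
  endfacet
  facet normal 0.0000 0.0000 -1.0000
    outer loop
      vertex 1.0 14.3 0.0
      vertex 7.8 19.7 0.0
      vertex 20.0 10.0 0.0
    endloop
  endfacet
  facet normal 0.0000 0.0000 -1.0000
    outer loop
      vertex 1.0 5.7 0.0
      vertex 1.0 14.3 0.0
      vertex 20.0 10.0 0.0
    endloop
  endfacet
  facet normal 0.0000 0.0000 -1.0000
    outer loop
      vertex 7.8 0.3 0.0
      vertex 1.0 5.7 0.0
      vertex 20.0 10.0 0.0
    endloop
  endfacet
  facet normal 0.0000 0.0000 -1.0000
    outer loop
      vertex 16.2 2.2 0.0
      vertex 7.8 0.3 0.0
      vertex 20.0 10.0 0.0
    endloop
  endfacet
  facet normal 0.0000 0.0000 1.0000
    outer loop
      vertex 20.0 10.0 20.0
      vertex 16.2 17.8 20.0
      vertex 7.8 19.7 20.0
    endloop
  endfacet
  facet normal 0.0000 0.0000 1.0000
    outer loop
      vertex 20.0 10.0 20.0
      vertex 7.8 19.7 20.0
      vertex 1.0 14.3 20.0
    endloop
  endfacet
  facet normal 0.0000 0.0000 1.0000
    outer loop
      vertex 20.0 10.0 20.0
      vertex 1.0 14.3 20.0
      vertex 1.0 5.7 20.0
    endloop
  endfacet
  facet normal 0.0000 0.0000 1.0000
    outer loop
      vertex 20.0 10.0 20.0
      vertex 1.0 5.7 20.0
      vertex 7.8 0.3 20.0
    endloop
  endfacet
  facet normal 0.0000 0.0000 1.0000
    outer loop
      vertex 20.0 10.0 20.0
      vertex 7.8 0.3 20.0
      vertex 16.2 2.2 20.0
    endloop
  endfacet
  facet normal 0.8990 0.4380 0.0000
    outer loop
      vertex 20.0 10.0 0.0
      vertex 16.2 17.8 0.0
      vertex 16.2 17.8 20.0
    endloop
  endfacet
  facet normal 0.8990 0.4380 0.0000
    outer loop
      vertex 20.0 10.0 0.0
      vertex 16.2 17.8 20.0
      vertex 20.0 10.0 20.0
    endloop
  endfacet
  facet normal 0.2206 0.9754 0.0000
    outer loop
      vertex 16.2 17.8 0.0
      vertex 7.8 19.7 0.0
      vertex 7.8 19.7 20.0
    endloop
  endfacet
  facet normal 0.2206 0.9754 0.0000
    outer loop
      vertex 16.2 17.8 0.0
      vertex 7.8 19.7 20.0
      vertex 16.2 17.8 20.0
    endloop
  endfacet
  facet normal -0.6219 0.7831 0.0000
    outer loop
      vertex 7.8 19.7 0.0
      vertex 1.0 14.3 0.0
      vertex 1.0 14.3 20.0
    endloop
  endfacet
  facet normal -0.6219 0.7831 0.0000
    outer loop
      vertex 7.8 19.7 0.0
      vertex 1.0 14.3 20.0
      vertex 7.8 19.7 20.0
    endloop
  endfacet
  facet normal -1.0000 0.0000 0.0000
    outer loop
      vertex 1.0 14.3 0.0
      vertex 1.0 5.7 0.0
      vertex 1.0 5.7 20.0
    endloop
  endfacet
  facet normal -1.0000 0.0000 0.0000
    outer loop
      vertex 1.0 14.3 0.0
      vertex 1.0 5.7 20.0
      vertex 1.0 14.3 20.0
    endloop
  endfacet
  facet normal -0.6219 -0.7831 0.0000
    outer loop
      vertex 1.0 5.7 0.0
      vertex 7.8 0.3 0.0
      vertex 7.8 0.3 20.0
    endloop
  endfacet
  facet normal -0.6219 -0.7831 0.0000
    outer loop
      vertex 1.0 5.7 0.0
      vertex 7.8 0.3 20.0
      vertex 1.0 5.7 20.0
    endloop
  endfacet
  facet normal 0.2206 -0.9754 0.0000
    outer loop
      vertex 7.8 0.3 0.0
      vertex 16.2 2.2 0.0
      vertex 16.2 2.2 20.0
    endloop
  endfacet
  facet normal 0.2206 -0.9754 0.0000
    outer loop
      vertex 7.8 0.3 0.0
      vertex 16.2 2.2 20.0
      vertex 7.8 0.3 20.0
    endloop
  endfacet
  facet normal 0.8990 -0.4380 0.0000
    outer loop
      vertex 16.2 2.2 0.0
      vertex 20.0 10.0 0.0
      vertex 20.0 10.0 20.0
    endloop
  endfacet
  facet normal 0.8990 -0.4380 0.0000
    outer loop
      vertex 16.2 2.2 0.0
      vertex 20.0 10.0 20.0
      vertex 16.2 2.2 20.0
    endloop
  endfacet
endsolid part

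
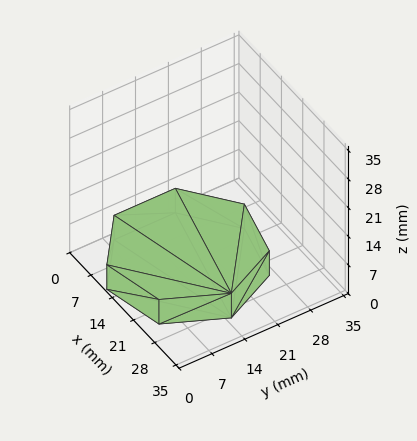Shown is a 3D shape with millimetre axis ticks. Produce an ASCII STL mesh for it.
Reading the render: the shape is a regular 7-sided prism (a cylinder approximated with 7 flat sides), circumscribed radius ≈ 15 mm, height ≈ 6 mm (dimensions read to the nearest mm from the axis ticks). For the STL, each face is triangulated and given an outward normal.

solid part
  facet normal 0.0000 0.0000 -1.0000
    outer loop
      vertex 11.66 29.62 0.00
      vertex 24.35 26.73 0.00
      vertex 30.00 15.00 0.00
    endloop
  endfacet
  facet normal 0.0000 0.0000 -1.0000
    outer loop
      vertex 1.49 21.51 0.00
      vertex 11.66 29.62 0.00
      vertex 30.00 15.00 0.00
    endloop
  endfacet
  facet normal 0.0000 0.0000 -1.0000
    outer loop
      vertex 1.49 8.49 0.00
      vertex 1.49 21.51 0.00
      vertex 30.00 15.00 0.00
    endloop
  endfacet
  facet normal 0.0000 0.0000 -1.0000
    outer loop
      vertex 11.66 0.38 0.00
      vertex 1.49 8.49 0.00
      vertex 30.00 15.00 0.00
    endloop
  endfacet
  facet normal 0.0000 0.0000 -1.0000
    outer loop
      vertex 24.35 3.27 0.00
      vertex 11.66 0.38 0.00
      vertex 30.00 15.00 0.00
    endloop
  endfacet
  facet normal 0.0000 0.0000 1.0000
    outer loop
      vertex 30.00 15.00 6.00
      vertex 24.35 26.73 6.00
      vertex 11.66 29.62 6.00
    endloop
  endfacet
  facet normal 0.0000 0.0000 1.0000
    outer loop
      vertex 30.00 15.00 6.00
      vertex 11.66 29.62 6.00
      vertex 1.49 21.51 6.00
    endloop
  endfacet
  facet normal 0.0000 0.0000 1.0000
    outer loop
      vertex 30.00 15.00 6.00
      vertex 1.49 21.51 6.00
      vertex 1.49 8.49 6.00
    endloop
  endfacet
  facet normal 0.0000 0.0000 1.0000
    outer loop
      vertex 30.00 15.00 6.00
      vertex 1.49 8.49 6.00
      vertex 11.66 0.38 6.00
    endloop
  endfacet
  facet normal 0.0000 0.0000 1.0000
    outer loop
      vertex 30.00 15.00 6.00
      vertex 11.66 0.38 6.00
      vertex 24.35 3.27 6.00
    endloop
  endfacet
  facet normal 0.9009 0.4340 0.0000
    outer loop
      vertex 30.00 15.00 0.00
      vertex 24.35 26.73 0.00
      vertex 24.35 26.73 6.00
    endloop
  endfacet
  facet normal 0.9009 0.4340 0.0000
    outer loop
      vertex 30.00 15.00 0.00
      vertex 24.35 26.73 6.00
      vertex 30.00 15.00 6.00
    endloop
  endfacet
  facet normal 0.2221 0.9750 0.0000
    outer loop
      vertex 24.35 26.73 0.00
      vertex 11.66 29.62 0.00
      vertex 11.66 29.62 6.00
    endloop
  endfacet
  facet normal 0.2221 0.9750 0.0000
    outer loop
      vertex 24.35 26.73 0.00
      vertex 11.66 29.62 6.00
      vertex 24.35 26.73 6.00
    endloop
  endfacet
  facet normal -0.6235 0.7818 0.0000
    outer loop
      vertex 11.66 29.62 0.00
      vertex 1.49 21.51 0.00
      vertex 1.49 21.51 6.00
    endloop
  endfacet
  facet normal -0.6235 0.7818 0.0000
    outer loop
      vertex 11.66 29.62 0.00
      vertex 1.49 21.51 6.00
      vertex 11.66 29.62 6.00
    endloop
  endfacet
  facet normal -1.0000 0.0000 0.0000
    outer loop
      vertex 1.49 21.51 0.00
      vertex 1.49 8.49 0.00
      vertex 1.49 8.49 6.00
    endloop
  endfacet
  facet normal -1.0000 0.0000 0.0000
    outer loop
      vertex 1.49 21.51 0.00
      vertex 1.49 8.49 6.00
      vertex 1.49 21.51 6.00
    endloop
  endfacet
  facet normal -0.6235 -0.7818 0.0000
    outer loop
      vertex 1.49 8.49 0.00
      vertex 11.66 0.38 0.00
      vertex 11.66 0.38 6.00
    endloop
  endfacet
  facet normal -0.6235 -0.7818 0.0000
    outer loop
      vertex 1.49 8.49 0.00
      vertex 11.66 0.38 6.00
      vertex 1.49 8.49 6.00
    endloop
  endfacet
  facet normal 0.2221 -0.9750 0.0000
    outer loop
      vertex 11.66 0.38 0.00
      vertex 24.35 3.27 0.00
      vertex 24.35 3.27 6.00
    endloop
  endfacet
  facet normal 0.2221 -0.9750 0.0000
    outer loop
      vertex 11.66 0.38 0.00
      vertex 24.35 3.27 6.00
      vertex 11.66 0.38 6.00
    endloop
  endfacet
  facet normal 0.9009 -0.4340 0.0000
    outer loop
      vertex 24.35 3.27 0.00
      vertex 30.00 15.00 0.00
      vertex 30.00 15.00 6.00
    endloop
  endfacet
  facet normal 0.9009 -0.4340 0.0000
    outer loop
      vertex 24.35 3.27 0.00
      vertex 30.00 15.00 6.00
      vertex 24.35 3.27 6.00
    endloop
  endfacet
endsolid part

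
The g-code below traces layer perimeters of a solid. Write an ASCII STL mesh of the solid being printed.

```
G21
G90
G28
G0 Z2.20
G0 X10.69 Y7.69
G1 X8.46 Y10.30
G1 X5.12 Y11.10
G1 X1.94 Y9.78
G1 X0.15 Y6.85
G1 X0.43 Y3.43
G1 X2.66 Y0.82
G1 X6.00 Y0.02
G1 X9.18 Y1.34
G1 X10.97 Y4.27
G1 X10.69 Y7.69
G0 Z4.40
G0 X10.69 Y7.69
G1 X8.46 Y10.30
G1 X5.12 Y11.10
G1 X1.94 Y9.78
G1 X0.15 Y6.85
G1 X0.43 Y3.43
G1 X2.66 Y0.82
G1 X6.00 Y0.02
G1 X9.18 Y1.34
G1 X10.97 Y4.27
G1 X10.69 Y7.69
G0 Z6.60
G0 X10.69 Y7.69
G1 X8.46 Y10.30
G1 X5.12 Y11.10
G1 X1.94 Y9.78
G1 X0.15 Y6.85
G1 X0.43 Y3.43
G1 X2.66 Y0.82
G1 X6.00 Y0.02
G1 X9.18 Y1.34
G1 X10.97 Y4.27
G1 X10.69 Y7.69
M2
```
solid part
  facet normal 0.0000 0.0000 -1.0000
    outer loop
      vertex 5.12 11.10 0.00
      vertex 8.46 10.30 0.00
      vertex 10.69 7.69 0.00
    endloop
  endfacet
  facet normal 0.0000 0.0000 -1.0000
    outer loop
      vertex 1.94 9.78 0.00
      vertex 5.12 11.10 0.00
      vertex 10.69 7.69 0.00
    endloop
  endfacet
  facet normal 0.0000 0.0000 -1.0000
    outer loop
      vertex 0.15 6.85 0.00
      vertex 1.94 9.78 0.00
      vertex 10.69 7.69 0.00
    endloop
  endfacet
  facet normal 0.0000 0.0000 -1.0000
    outer loop
      vertex 0.43 3.43 0.00
      vertex 0.15 6.85 0.00
      vertex 10.69 7.69 0.00
    endloop
  endfacet
  facet normal 0.0000 0.0000 -1.0000
    outer loop
      vertex 2.66 0.82 0.00
      vertex 0.43 3.43 0.00
      vertex 10.69 7.69 0.00
    endloop
  endfacet
  facet normal 0.0000 0.0000 -1.0000
    outer loop
      vertex 6.00 0.02 0.00
      vertex 2.66 0.82 0.00
      vertex 10.69 7.69 0.00
    endloop
  endfacet
  facet normal 0.0000 0.0000 -1.0000
    outer loop
      vertex 9.18 1.34 0.00
      vertex 6.00 0.02 0.00
      vertex 10.69 7.69 0.00
    endloop
  endfacet
  facet normal 0.0000 0.0000 -1.0000
    outer loop
      vertex 10.97 4.27 0.00
      vertex 9.18 1.34 0.00
      vertex 10.69 7.69 0.00
    endloop
  endfacet
  facet normal 0.0000 0.0000 1.0000
    outer loop
      vertex 10.69 7.69 6.60
      vertex 8.46 10.30 6.60
      vertex 5.12 11.10 6.60
    endloop
  endfacet
  facet normal 0.0000 0.0000 1.0000
    outer loop
      vertex 10.69 7.69 6.60
      vertex 5.12 11.10 6.60
      vertex 1.94 9.78 6.60
    endloop
  endfacet
  facet normal 0.0000 0.0000 1.0000
    outer loop
      vertex 10.69 7.69 6.60
      vertex 1.94 9.78 6.60
      vertex 0.15 6.85 6.60
    endloop
  endfacet
  facet normal 0.0000 0.0000 1.0000
    outer loop
      vertex 10.69 7.69 6.60
      vertex 0.15 6.85 6.60
      vertex 0.43 3.43 6.60
    endloop
  endfacet
  facet normal 0.0000 0.0000 1.0000
    outer loop
      vertex 10.69 7.69 6.60
      vertex 0.43 3.43 6.60
      vertex 2.66 0.82 6.60
    endloop
  endfacet
  facet normal 0.0000 0.0000 1.0000
    outer loop
      vertex 10.69 7.69 6.60
      vertex 2.66 0.82 6.60
      vertex 6.00 0.02 6.60
    endloop
  endfacet
  facet normal 0.0000 0.0000 1.0000
    outer loop
      vertex 10.69 7.69 6.60
      vertex 6.00 0.02 6.60
      vertex 9.18 1.34 6.60
    endloop
  endfacet
  facet normal 0.0000 0.0000 1.0000
    outer loop
      vertex 10.69 7.69 6.60
      vertex 9.18 1.34 6.60
      vertex 10.97 4.27 6.60
    endloop
  endfacet
  facet normal 0.7603 0.6496 0.0000
    outer loop
      vertex 10.69 7.69 0.00
      vertex 8.46 10.30 0.00
      vertex 8.46 10.30 6.60
    endloop
  endfacet
  facet normal 0.7603 0.6496 0.0000
    outer loop
      vertex 10.69 7.69 0.00
      vertex 8.46 10.30 6.60
      vertex 10.69 7.69 6.60
    endloop
  endfacet
  facet normal 0.2329 0.9725 0.0000
    outer loop
      vertex 8.46 10.30 0.00
      vertex 5.12 11.10 0.00
      vertex 5.12 11.10 6.60
    endloop
  endfacet
  facet normal 0.2329 0.9725 0.0000
    outer loop
      vertex 8.46 10.30 0.00
      vertex 5.12 11.10 6.60
      vertex 8.46 10.30 6.60
    endloop
  endfacet
  facet normal -0.3834 0.9236 0.0000
    outer loop
      vertex 5.12 11.10 0.00
      vertex 1.94 9.78 0.00
      vertex 1.94 9.78 6.60
    endloop
  endfacet
  facet normal -0.3834 0.9236 0.0000
    outer loop
      vertex 5.12 11.10 0.00
      vertex 1.94 9.78 6.60
      vertex 5.12 11.10 6.60
    endloop
  endfacet
  facet normal -0.8534 0.5213 0.0000
    outer loop
      vertex 1.94 9.78 0.00
      vertex 0.15 6.85 0.00
      vertex 0.15 6.85 6.60
    endloop
  endfacet
  facet normal -0.8534 0.5213 0.0000
    outer loop
      vertex 1.94 9.78 0.00
      vertex 0.15 6.85 6.60
      vertex 1.94 9.78 6.60
    endloop
  endfacet
  facet normal -0.9967 -0.0816 0.0000
    outer loop
      vertex 0.15 6.85 0.00
      vertex 0.43 3.43 0.00
      vertex 0.43 3.43 6.60
    endloop
  endfacet
  facet normal -0.9967 -0.0816 0.0000
    outer loop
      vertex 0.15 6.85 0.00
      vertex 0.43 3.43 6.60
      vertex 0.15 6.85 6.60
    endloop
  endfacet
  facet normal -0.7603 -0.6496 0.0000
    outer loop
      vertex 0.43 3.43 0.00
      vertex 2.66 0.82 0.00
      vertex 2.66 0.82 6.60
    endloop
  endfacet
  facet normal -0.7603 -0.6496 0.0000
    outer loop
      vertex 0.43 3.43 0.00
      vertex 2.66 0.82 6.60
      vertex 0.43 3.43 6.60
    endloop
  endfacet
  facet normal -0.2329 -0.9725 0.0000
    outer loop
      vertex 2.66 0.82 0.00
      vertex 6.00 0.02 0.00
      vertex 6.00 0.02 6.60
    endloop
  endfacet
  facet normal -0.2329 -0.9725 0.0000
    outer loop
      vertex 2.66 0.82 0.00
      vertex 6.00 0.02 6.60
      vertex 2.66 0.82 6.60
    endloop
  endfacet
  facet normal 0.3834 -0.9236 0.0000
    outer loop
      vertex 6.00 0.02 0.00
      vertex 9.18 1.34 0.00
      vertex 9.18 1.34 6.60
    endloop
  endfacet
  facet normal 0.3834 -0.9236 0.0000
    outer loop
      vertex 6.00 0.02 0.00
      vertex 9.18 1.34 6.60
      vertex 6.00 0.02 6.60
    endloop
  endfacet
  facet normal 0.8534 -0.5213 0.0000
    outer loop
      vertex 9.18 1.34 0.00
      vertex 10.97 4.27 0.00
      vertex 10.97 4.27 6.60
    endloop
  endfacet
  facet normal 0.8534 -0.5213 0.0000
    outer loop
      vertex 9.18 1.34 0.00
      vertex 10.97 4.27 6.60
      vertex 9.18 1.34 6.60
    endloop
  endfacet
  facet normal 0.9967 0.0816 0.0000
    outer loop
      vertex 10.97 4.27 0.00
      vertex 10.69 7.69 0.00
      vertex 10.69 7.69 6.60
    endloop
  endfacet
  facet normal 0.9967 0.0816 0.0000
    outer loop
      vertex 10.97 4.27 0.00
      vertex 10.69 7.69 6.60
      vertex 10.97 4.27 6.60
    endloop
  endfacet
endsolid part

The G0 Z moves step by Δz≈2.20 mm. Every layer's G1 loop is the same polygon, so the solid is a straight extrusion of it from z=0 to z≈6.6. Closing with flat bottom and top caps and triangulating gives 36 facets — a regular 10-sided prism (a cylinder approximated with 10 flat sides), circumscribed radius ≈ 5.56 mm, height ≈ 6.6 mm.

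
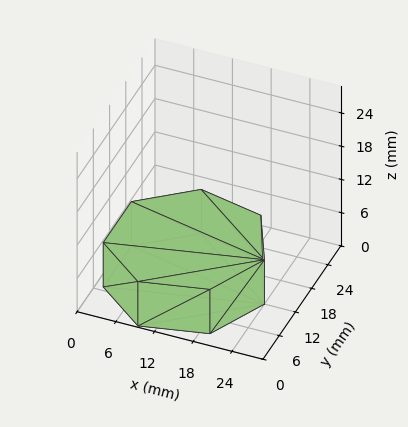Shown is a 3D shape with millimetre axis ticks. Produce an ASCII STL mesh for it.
Reading the render: the shape is a regular 7-sided prism (a cylinder approximated with 7 flat sides), circumscribed radius ≈ 12 mm, height ≈ 8 mm (dimensions read to the nearest mm from the axis ticks). For the STL, each face is triangulated and given an outward normal.

solid part
  facet normal 0.0000 0.0000 -1.0000
    outer loop
      vertex 9.3 23.7 0.0
      vertex 19.5 21.4 0.0
      vertex 24.0 12.0 0.0
    endloop
  endfacet
  facet normal 0.0000 0.0000 -1.0000
    outer loop
      vertex 1.2 17.2 0.0
      vertex 9.3 23.7 0.0
      vertex 24.0 12.0 0.0
    endloop
  endfacet
  facet normal 0.0000 0.0000 -1.0000
    outer loop
      vertex 1.2 6.8 0.0
      vertex 1.2 17.2 0.0
      vertex 24.0 12.0 0.0
    endloop
  endfacet
  facet normal 0.0000 0.0000 -1.0000
    outer loop
      vertex 9.3 0.3 0.0
      vertex 1.2 6.8 0.0
      vertex 24.0 12.0 0.0
    endloop
  endfacet
  facet normal 0.0000 0.0000 -1.0000
    outer loop
      vertex 19.5 2.6 0.0
      vertex 9.3 0.3 0.0
      vertex 24.0 12.0 0.0
    endloop
  endfacet
  facet normal 0.0000 0.0000 1.0000
    outer loop
      vertex 24.0 12.0 8.0
      vertex 19.5 21.4 8.0
      vertex 9.3 23.7 8.0
    endloop
  endfacet
  facet normal 0.0000 0.0000 1.0000
    outer loop
      vertex 24.0 12.0 8.0
      vertex 9.3 23.7 8.0
      vertex 1.2 17.2 8.0
    endloop
  endfacet
  facet normal 0.0000 0.0000 1.0000
    outer loop
      vertex 24.0 12.0 8.0
      vertex 1.2 17.2 8.0
      vertex 1.2 6.8 8.0
    endloop
  endfacet
  facet normal 0.0000 0.0000 1.0000
    outer loop
      vertex 24.0 12.0 8.0
      vertex 1.2 6.8 8.0
      vertex 9.3 0.3 8.0
    endloop
  endfacet
  facet normal 0.0000 0.0000 1.0000
    outer loop
      vertex 24.0 12.0 8.0
      vertex 9.3 0.3 8.0
      vertex 19.5 2.6 8.0
    endloop
  endfacet
  facet normal 0.9020 0.4318 0.0000
    outer loop
      vertex 24.0 12.0 0.0
      vertex 19.5 21.4 0.0
      vertex 19.5 21.4 8.0
    endloop
  endfacet
  facet normal 0.9020 0.4318 0.0000
    outer loop
      vertex 24.0 12.0 0.0
      vertex 19.5 21.4 8.0
      vertex 24.0 12.0 8.0
    endloop
  endfacet
  facet normal 0.2200 0.9755 0.0000
    outer loop
      vertex 19.5 21.4 0.0
      vertex 9.3 23.7 0.0
      vertex 9.3 23.7 8.0
    endloop
  endfacet
  facet normal 0.2200 0.9755 0.0000
    outer loop
      vertex 19.5 21.4 0.0
      vertex 9.3 23.7 8.0
      vertex 19.5 21.4 8.0
    endloop
  endfacet
  facet normal -0.6259 0.7799 0.0000
    outer loop
      vertex 9.3 23.7 0.0
      vertex 1.2 17.2 0.0
      vertex 1.2 17.2 8.0
    endloop
  endfacet
  facet normal -0.6259 0.7799 0.0000
    outer loop
      vertex 9.3 23.7 0.0
      vertex 1.2 17.2 8.0
      vertex 9.3 23.7 8.0
    endloop
  endfacet
  facet normal -1.0000 0.0000 0.0000
    outer loop
      vertex 1.2 17.2 0.0
      vertex 1.2 6.8 0.0
      vertex 1.2 6.8 8.0
    endloop
  endfacet
  facet normal -1.0000 0.0000 0.0000
    outer loop
      vertex 1.2 17.2 0.0
      vertex 1.2 6.8 8.0
      vertex 1.2 17.2 8.0
    endloop
  endfacet
  facet normal -0.6259 -0.7799 0.0000
    outer loop
      vertex 1.2 6.8 0.0
      vertex 9.3 0.3 0.0
      vertex 9.3 0.3 8.0
    endloop
  endfacet
  facet normal -0.6259 -0.7799 0.0000
    outer loop
      vertex 1.2 6.8 0.0
      vertex 9.3 0.3 8.0
      vertex 1.2 6.8 8.0
    endloop
  endfacet
  facet normal 0.2200 -0.9755 0.0000
    outer loop
      vertex 9.3 0.3 0.0
      vertex 19.5 2.6 0.0
      vertex 19.5 2.6 8.0
    endloop
  endfacet
  facet normal 0.2200 -0.9755 0.0000
    outer loop
      vertex 9.3 0.3 0.0
      vertex 19.5 2.6 8.0
      vertex 9.3 0.3 8.0
    endloop
  endfacet
  facet normal 0.9020 -0.4318 0.0000
    outer loop
      vertex 19.5 2.6 0.0
      vertex 24.0 12.0 0.0
      vertex 24.0 12.0 8.0
    endloop
  endfacet
  facet normal 0.9020 -0.4318 0.0000
    outer loop
      vertex 19.5 2.6 0.0
      vertex 24.0 12.0 8.0
      vertex 19.5 2.6 8.0
    endloop
  endfacet
endsolid part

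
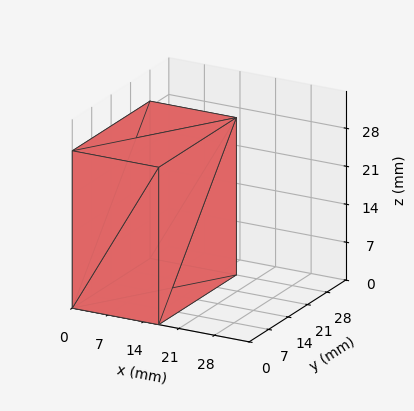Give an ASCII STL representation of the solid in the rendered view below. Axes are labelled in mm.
Reading the render: the shape is a rectangular box, roughly 17 × 28 mm footprint and 29 mm tall (dimensions read to the nearest mm from the axis ticks). For the STL, each face is triangulated and given an outward normal.

solid part
  facet normal 0.0000 0.0000 -1.0000
    outer loop
      vertex 17.00 28.00 0.00
      vertex 17.00 0.00 0.00
      vertex 0.00 0.00 0.00
    endloop
  endfacet
  facet normal 0.0000 0.0000 -1.0000
    outer loop
      vertex 0.00 28.00 0.00
      vertex 17.00 28.00 0.00
      vertex 0.00 0.00 0.00
    endloop
  endfacet
  facet normal 0.0000 0.0000 1.0000
    outer loop
      vertex 0.00 0.00 29.00
      vertex 17.00 0.00 29.00
      vertex 17.00 28.00 29.00
    endloop
  endfacet
  facet normal 0.0000 0.0000 1.0000
    outer loop
      vertex 0.00 0.00 29.00
      vertex 17.00 28.00 29.00
      vertex 0.00 28.00 29.00
    endloop
  endfacet
  facet normal 0.0000 -1.0000 0.0000
    outer loop
      vertex 0.00 0.00 0.00
      vertex 17.00 0.00 0.00
      vertex 17.00 0.00 29.00
    endloop
  endfacet
  facet normal 0.0000 -1.0000 0.0000
    outer loop
      vertex 0.00 0.00 0.00
      vertex 17.00 0.00 29.00
      vertex 0.00 0.00 29.00
    endloop
  endfacet
  facet normal 0.0000 1.0000 0.0000
    outer loop
      vertex 17.00 28.00 29.00
      vertex 17.00 28.00 0.00
      vertex 0.00 28.00 0.00
    endloop
  endfacet
  facet normal 0.0000 1.0000 0.0000
    outer loop
      vertex 0.00 28.00 29.00
      vertex 17.00 28.00 29.00
      vertex 0.00 28.00 0.00
    endloop
  endfacet
  facet normal -1.0000 0.0000 0.0000
    outer loop
      vertex 0.00 28.00 29.00
      vertex 0.00 28.00 0.00
      vertex 0.00 0.00 0.00
    endloop
  endfacet
  facet normal -1.0000 0.0000 0.0000
    outer loop
      vertex 0.00 0.00 29.00
      vertex 0.00 28.00 29.00
      vertex 0.00 0.00 0.00
    endloop
  endfacet
  facet normal 1.0000 0.0000 0.0000
    outer loop
      vertex 17.00 0.00 0.00
      vertex 17.00 28.00 0.00
      vertex 17.00 28.00 29.00
    endloop
  endfacet
  facet normal 1.0000 0.0000 0.0000
    outer loop
      vertex 17.00 0.00 0.00
      vertex 17.00 28.00 29.00
      vertex 17.00 0.00 29.00
    endloop
  endfacet
endsolid part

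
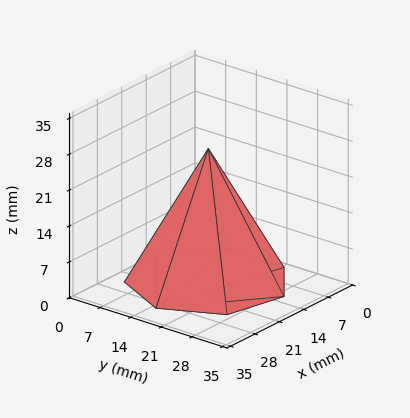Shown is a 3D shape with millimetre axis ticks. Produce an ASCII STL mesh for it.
Reading the render: the shape is a regular 7-sided pyramid, base circumscribed radius ≈ 15 mm, apex at z ≈ 26 mm (dimensions read to the nearest mm from the axis ticks). For the STL, each face is triangulated and given an outward normal.

solid part
  facet normal 0.0000 0.0000 -1.0000
    outer loop
      vertex 11.662 29.624 0.000
      vertex 24.352 26.727 0.000
      vertex 30.000 15.000 0.000
    endloop
  endfacet
  facet normal 0.0000 0.0000 -1.0000
    outer loop
      vertex 1.485 21.508 0.000
      vertex 11.662 29.624 0.000
      vertex 30.000 15.000 0.000
    endloop
  endfacet
  facet normal 0.0000 0.0000 -1.0000
    outer loop
      vertex 1.485 8.492 0.000
      vertex 1.485 21.508 0.000
      vertex 30.000 15.000 0.000
    endloop
  endfacet
  facet normal 0.0000 0.0000 -1.0000
    outer loop
      vertex 11.662 0.376 0.000
      vertex 1.485 8.492 0.000
      vertex 30.000 15.000 0.000
    endloop
  endfacet
  facet normal 0.0000 0.0000 -1.0000
    outer loop
      vertex 24.352 3.273 0.000
      vertex 11.662 0.376 0.000
      vertex 30.000 15.000 0.000
    endloop
  endfacet
  facet normal 0.7994 0.3850 0.4612
    outer loop
      vertex 30.000 15.000 0.000
      vertex 24.352 26.727 0.000
      vertex 15.000 15.000 26.000
    endloop
  endfacet
  facet normal 0.1975 0.8650 0.4612
    outer loop
      vertex 24.352 26.727 0.000
      vertex 11.662 29.624 0.000
      vertex 15.000 15.000 26.000
    endloop
  endfacet
  facet normal -0.5532 0.6937 0.4612
    outer loop
      vertex 11.662 29.624 0.000
      vertex 1.485 21.508 0.000
      vertex 15.000 15.000 26.000
    endloop
  endfacet
  facet normal -0.8873 0.0000 0.4612
    outer loop
      vertex 1.485 21.508 0.000
      vertex 1.485 8.492 0.000
      vertex 15.000 15.000 26.000
    endloop
  endfacet
  facet normal -0.5532 -0.6937 0.4612
    outer loop
      vertex 1.485 8.492 0.000
      vertex 11.662 0.376 0.000
      vertex 15.000 15.000 26.000
    endloop
  endfacet
  facet normal 0.1975 -0.8650 0.4612
    outer loop
      vertex 11.662 0.376 0.000
      vertex 24.352 3.273 0.000
      vertex 15.000 15.000 26.000
    endloop
  endfacet
  facet normal 0.7994 -0.3850 0.4612
    outer loop
      vertex 24.352 3.273 0.000
      vertex 30.000 15.000 0.000
      vertex 15.000 15.000 26.000
    endloop
  endfacet
endsolid part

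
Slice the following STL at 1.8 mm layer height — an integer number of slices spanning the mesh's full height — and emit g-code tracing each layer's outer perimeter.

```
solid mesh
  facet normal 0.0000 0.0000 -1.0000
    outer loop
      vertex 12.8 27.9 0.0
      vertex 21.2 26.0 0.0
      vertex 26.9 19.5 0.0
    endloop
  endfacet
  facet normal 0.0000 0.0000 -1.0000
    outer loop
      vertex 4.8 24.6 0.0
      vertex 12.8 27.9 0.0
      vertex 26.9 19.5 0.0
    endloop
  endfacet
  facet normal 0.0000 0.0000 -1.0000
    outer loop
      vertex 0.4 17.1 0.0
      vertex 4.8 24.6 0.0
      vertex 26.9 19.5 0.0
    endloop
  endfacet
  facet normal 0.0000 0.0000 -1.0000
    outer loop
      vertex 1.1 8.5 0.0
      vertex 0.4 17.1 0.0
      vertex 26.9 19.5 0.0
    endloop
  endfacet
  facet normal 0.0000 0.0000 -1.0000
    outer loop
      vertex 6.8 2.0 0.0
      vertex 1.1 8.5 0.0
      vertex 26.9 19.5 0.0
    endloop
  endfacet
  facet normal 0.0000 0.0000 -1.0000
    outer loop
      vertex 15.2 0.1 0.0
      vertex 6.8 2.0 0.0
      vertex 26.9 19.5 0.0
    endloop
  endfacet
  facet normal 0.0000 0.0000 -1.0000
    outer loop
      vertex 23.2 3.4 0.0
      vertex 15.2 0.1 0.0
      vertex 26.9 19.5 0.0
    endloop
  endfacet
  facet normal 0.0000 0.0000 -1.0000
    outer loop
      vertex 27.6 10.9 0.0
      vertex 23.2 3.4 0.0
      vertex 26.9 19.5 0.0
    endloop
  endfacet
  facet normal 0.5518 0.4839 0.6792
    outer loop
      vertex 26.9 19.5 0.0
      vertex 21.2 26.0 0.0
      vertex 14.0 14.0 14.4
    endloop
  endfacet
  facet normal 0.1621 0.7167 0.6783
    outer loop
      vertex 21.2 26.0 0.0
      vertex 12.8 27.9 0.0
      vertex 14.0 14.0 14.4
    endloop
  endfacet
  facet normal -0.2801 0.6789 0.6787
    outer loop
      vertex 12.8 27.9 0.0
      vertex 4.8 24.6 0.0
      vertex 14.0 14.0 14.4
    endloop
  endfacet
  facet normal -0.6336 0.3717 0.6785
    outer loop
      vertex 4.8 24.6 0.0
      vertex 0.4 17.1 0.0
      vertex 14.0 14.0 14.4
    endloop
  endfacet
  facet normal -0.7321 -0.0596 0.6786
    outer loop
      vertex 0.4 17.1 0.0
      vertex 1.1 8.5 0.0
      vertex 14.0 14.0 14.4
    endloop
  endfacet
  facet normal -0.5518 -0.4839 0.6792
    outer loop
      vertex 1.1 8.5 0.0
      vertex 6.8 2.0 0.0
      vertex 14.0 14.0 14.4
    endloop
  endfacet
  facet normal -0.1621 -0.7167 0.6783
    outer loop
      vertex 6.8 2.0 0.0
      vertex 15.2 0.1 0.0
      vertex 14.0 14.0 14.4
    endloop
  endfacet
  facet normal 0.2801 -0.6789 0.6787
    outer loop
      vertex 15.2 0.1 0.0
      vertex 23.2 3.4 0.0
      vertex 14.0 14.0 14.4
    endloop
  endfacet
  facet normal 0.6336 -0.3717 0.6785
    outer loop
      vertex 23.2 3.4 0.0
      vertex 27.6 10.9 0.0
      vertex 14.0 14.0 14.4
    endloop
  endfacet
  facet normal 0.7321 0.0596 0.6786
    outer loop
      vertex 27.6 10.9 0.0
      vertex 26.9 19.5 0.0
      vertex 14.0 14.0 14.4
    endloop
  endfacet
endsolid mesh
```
; perimeter-only toolpath
G21 ; units = mm
G90 ; absolute positioning
G28 ; home
; layer 1
G0 Z1.8
G0 X25.3 Y18.8
G1 X20.3 Y24.5
G1 X13.0 Y26.2
G1 X6.0 Y23.3
G1 X2.1 Y16.7
G1 X2.7 Y9.2
G1 X7.7 Y3.5
G1 X15.0 Y1.8
G1 X22.1 Y4.7
G1 X25.9 Y11.3
G1 X25.3 Y18.8
; layer 2
G0 Z3.6
G0 X23.7 Y18.1
G1 X19.4 Y23.0
G1 X13.1 Y24.4
G1 X7.1 Y22.0
G1 X3.8 Y16.3
G1 X4.3 Y9.9
G1 X8.6 Y5.0
G1 X14.9 Y3.6
G1 X20.9 Y6.0
G1 X24.2 Y11.7
G1 X23.7 Y18.1
; layer 3
G0 Z5.4
G0 X22.1 Y17.4
G1 X18.5 Y21.5
G1 X13.2 Y22.7
G1 X8.2 Y20.6
G1 X5.5 Y15.9
G1 X5.9 Y10.6
G1 X9.5 Y6.5
G1 X14.8 Y5.3
G1 X19.8 Y7.4
G1 X22.5 Y12.1
G1 X22.1 Y17.4
; layer 4
G0 Z7.2
G0 X20.4 Y16.8
G1 X17.6 Y20.0
G1 X13.4 Y20.9
G1 X9.4 Y19.3
G1 X7.2 Y15.6
G1 X7.5 Y11.2
G1 X10.4 Y8.0
G1 X14.6 Y7.0
G1 X18.6 Y8.7
G1 X20.8 Y12.4
G1 X20.4 Y16.8
; layer 5
G0 Z9.0
G0 X18.8 Y16.1
G1 X16.7 Y18.5
G1 X13.6 Y19.2
G1 X10.6 Y18.0
G1 X8.9 Y15.2
G1 X9.2 Y11.9
G1 X11.3 Y9.5
G1 X14.4 Y8.8
G1 X17.4 Y10.0
G1 X19.1 Y12.8
G1 X18.8 Y16.1
; layer 6
G0 Z10.8
G0 X17.2 Y15.4
G1 X15.8 Y17.0
G1 X13.7 Y17.5
G1 X11.7 Y16.6
G1 X10.6 Y14.8
G1 X10.8 Y12.6
G1 X12.2 Y11.0
G1 X14.3 Y10.5
G1 X16.3 Y11.3
G1 X17.4 Y13.2
G1 X17.2 Y15.4
; layer 7
G0 Z12.6
G0 X15.6 Y14.7
G1 X14.9 Y15.5
G1 X13.8 Y15.7
G1 X12.8 Y15.3
G1 X12.3 Y14.4
G1 X12.4 Y13.3
G1 X13.1 Y12.5
G1 X14.2 Y12.3
G1 X15.2 Y12.7
G1 X15.7 Y13.6
G1 X15.6 Y14.7
M2 ; end

The solid is a regular 10-sided pyramid, base circumscribed radius ≈ 14 mm, apex at z ≈ 14.4 mm. Slicing at Δz = 1.8 mm — 8 equal slices spanning the solid's height, so layer i sits at z = i·h/8 — gives 7 non-empty perimeters. Each is a 10-segment closed polygon; G0 lifts to the layer z and rapids to the start vertex, then G1 traces the edges. The cross-section shrinks linearly with z (the slice at the apex is degenerate and omitted).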